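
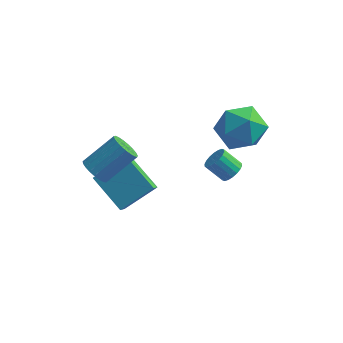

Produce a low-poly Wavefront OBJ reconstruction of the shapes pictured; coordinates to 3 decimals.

v 3.458 1.004 -1.614
v 3.84 0.864 -1.187
v 3.044 0.916 -0.459
v 2.662 1.056 -0.886
v 3.852 1.127 -1.192
v 3.056 1.178 -0.464
v 3.786 1.365 -1.281
v 2.99 1.416 -0.553
v 3.655 1.531 -1.436
v 2.859 1.583 -0.708
v 3.485 1.593 -1.627
v 2.689 1.645 -0.898
v 3.309 1.539 -1.814
v 2.514 1.591 -1.086
v 3.164 1.379 -1.962
v 2.368 1.43 -1.234
v 3.076 1.144 -2.041
v 2.28 1.196 -1.313
v 3.064 0.882 -2.036
v 2.268 0.933 -1.308
v 3.13 0.644 -1.947
v 2.334 0.695 -1.219
v 3.261 0.477 -1.792
v 2.465 0.529 -1.064
v 3.431 0.415 -1.602
v 2.635 0.467 -0.873
v 3.606 0.469 -1.414
v 2.811 0.521 -0.686
v 3.752 0.63 -1.266
v 2.956 0.681 -0.538
v -1.533 -2.463 0.559
v -1.152 -3.037 0.685
v -0.086 -2.09 1.767
v -0.467 -1.517 1.641
v -1.017 -2.924 0.453
v 0.05 -1.977 1.535
v -0.971 -2.732 0.24
v 0.095 -1.785 1.322
v -1.022 -2.493 0.081
v 0.044 -1.546 1.163
v -1.162 -2.249 0.006
v -0.096 -1.302 1.088
v -1.366 -2.042 0.026
v -0.3 -1.095 1.108
v -1.599 -1.908 0.138
v -0.532 -0.961 1.22
v -1.82 -1.87 0.323
v -0.754 -0.923 1.405
v -1.992 -1.935 0.549
v -0.926 -0.988 1.631
v -2.084 -2.091 0.776
v -1.018 -1.144 1.858
v -2.082 -2.311 0.966
v -1.015 -1.365 2.048
v -1.984 -2.558 1.086
v -0.918 -1.611 2.168
v -1.808 -2.788 1.115
v -0.742 -1.842 2.197
v -1.585 -2.963 1.047
v -0.519 -2.016 2.129
v -1.353 -3.05 0.895
v -0.287 -2.104 1.977
v -0.682 -1.805 -2.61
v -2.14 -0.906 -1.636
v -0.684 -1.196 -3.174
v -2.142 -0.297 -2.2
v 0.522 -0.903 -1.64
v -0.936 -0.004 -0.666
v 0.52 -0.294 -2.204
v -0.938 0.605 -1.23
v 4.169 2.271 0.938
v 4.874 1.436 1.503
v 2.586 1.084 1.157
v 3.291 0.249 1.722
v 3.043 1.319 2.275
v 4.021 2.053 2.14
v 3.439 0.467 0.52
v 4.417 1.201 0.385
v 4.423 0.321 1.245
v 4.178 0.847 2.329
v 3.282 1.673 0.331
v 3.037 2.199 1.415
f 2 1 5
f 2 5 3
f 3 5 6
f 3 6 4
f 5 1 7
f 5 7 6
f 6 7 8
f 6 8 4
f 7 1 9
f 7 9 8
f 8 9 10
f 8 10 4
f 9 1 11
f 9 11 10
f 10 11 12
f 10 12 4
f 11 1 13
f 11 13 12
f 12 13 14
f 12 14 4
f 13 1 15
f 13 15 14
f 14 15 16
f 14 16 4
f 15 1 17
f 15 17 16
f 16 17 18
f 16 18 4
f 17 1 19
f 17 19 18
f 18 19 20
f 18 20 4
f 19 1 21
f 19 21 20
f 20 21 22
f 20 22 4
f 21 1 23
f 21 23 22
f 22 23 24
f 22 24 4
f 23 1 25
f 23 25 24
f 24 25 26
f 24 26 4
f 25 1 27
f 25 27 26
f 26 27 28
f 26 28 4
f 27 1 29
f 27 29 28
f 28 29 30
f 28 30 4
f 29 1 2
f 29 2 30
f 30 2 3
f 30 3 4
f 32 31 35
f 32 35 33
f 33 35 36
f 33 36 34
f 35 31 37
f 35 37 36
f 36 37 38
f 36 38 34
f 37 31 39
f 37 39 38
f 38 39 40
f 38 40 34
f 39 31 41
f 39 41 40
f 40 41 42
f 40 42 34
f 41 31 43
f 41 43 42
f 42 43 44
f 42 44 34
f 43 31 45
f 43 45 44
f 44 45 46
f 44 46 34
f 45 31 47
f 45 47 46
f 46 47 48
f 46 48 34
f 47 31 49
f 47 49 48
f 48 49 50
f 48 50 34
f 49 31 51
f 49 51 50
f 50 51 52
f 50 52 34
f 51 31 53
f 51 53 52
f 52 53 54
f 52 54 34
f 53 31 55
f 53 55 54
f 54 55 56
f 54 56 34
f 55 31 57
f 55 57 56
f 56 57 58
f 56 58 34
f 57 31 59
f 57 59 58
f 58 59 60
f 58 60 34
f 59 31 61
f 59 61 60
f 60 61 62
f 60 62 34
f 61 31 32
f 61 32 62
f 62 32 33
f 62 33 34
f 64 66 63
f 67 64 63
f 63 66 65
f 65 67 63
f 64 70 66
f 68 64 67
f 68 70 64
f 66 70 65
f 69 67 65
f 65 70 69
f 69 68 67
f 70 68 69
f 71 82 76
f 71 76 72
f 71 72 78
f 71 78 81
f 71 81 82
f 72 76 80
f 76 82 75
f 82 81 73
f 81 78 77
f 78 72 79
f 74 80 75
f 74 75 73
f 74 73 77
f 74 77 79
f 74 79 80
f 75 80 76
f 73 75 82
f 77 73 81
f 79 77 78
f 80 79 72



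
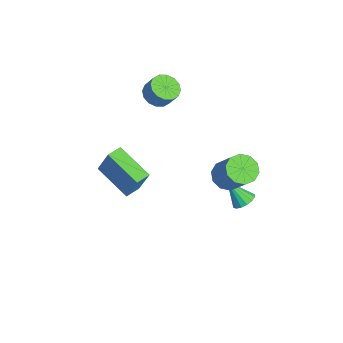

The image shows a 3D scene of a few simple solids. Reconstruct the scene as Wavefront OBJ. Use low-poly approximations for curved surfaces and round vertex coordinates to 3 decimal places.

v -2.848 -0.834 1.988
v -2.081 -1.046 1.721
v -1.664 -0.679 2.624
v -2.432 -0.466 2.892
v -2.139 -0.638 1.582
v -1.723 -0.271 2.485
v -2.388 -0.283 1.552
v -1.972 0.085 2.455
v -2.76 -0.075 1.639
v -2.344 0.292 2.542
v -3.155 -0.07 1.82
v -2.739 0.297 2.723
v -3.469 -0.27 2.045
v -3.052 0.097 2.949
v -3.616 -0.621 2.256
v -3.199 -0.254 3.159
v -3.557 -1.029 2.395
v -3.141 -0.662 3.298
v -3.308 -1.385 2.425
v -2.892 -1.017 3.328
v -2.936 -1.592 2.338
v -2.52 -1.225 3.241
v -2.541 -1.597 2.157
v -2.125 -1.23 3.06
v -2.228 -1.397 1.931
v -1.811 -1.03 2.835
v 2.942 1.522 0.389
v 3.472 2.003 -0.124
v 4.647 2.438 1.498
v 4.118 1.958 2.011
v 3.083 2.33 0.07
v 4.258 2.766 1.692
v 2.641 2.349 0.386
v 3.816 2.784 2.008
v 2.313 2.052 0.702
v 3.489 2.487 2.325
v 2.226 1.552 0.9
v 3.402 1.988 2.522
v 2.413 1.042 0.902
v 3.588 1.477 2.524
v 2.802 0.714 0.708
v 3.977 1.15 2.33
v 3.244 0.696 0.392
v 4.419 1.131 2.014
v 3.571 0.993 0.075
v 4.747 1.428 1.698
v 3.658 1.492 -0.122
v 4.834 1.928 1.5
v 1.927 -4.764 1.265
v 2.443 -4.323 2.835
v 1.431 -4.062 1.23
v 1.947 -3.621 2.8
v 3.553 -3.659 0.42
v 4.069 -3.218 1.99
v 3.057 -2.957 0.385
v 3.573 -2.516 1.955
v 0.612 3.008 -4.59
v 1.216 2.724 -4.459
v -0.012 2.252 -3.35
v 1.215 3.024 -4.276
v 1.053 3.321 -4.177
v 0.772 3.533 -4.188
v 0.449 3.605 -4.307
v 0.169 3.517 -4.502
v 0.008 3.292 -4.72
v 0.009 2.992 -4.903
v 0.171 2.696 -5.002
v 0.451 2.483 -4.991
v 0.775 2.411 -4.872
v 1.055 2.499 -4.677
f 2 1 5
f 2 5 3
f 3 5 6
f 3 6 4
f 5 1 7
f 5 7 6
f 6 7 8
f 6 8 4
f 7 1 9
f 7 9 8
f 8 9 10
f 8 10 4
f 9 1 11
f 9 11 10
f 10 11 12
f 10 12 4
f 11 1 13
f 11 13 12
f 12 13 14
f 12 14 4
f 13 1 15
f 13 15 14
f 14 15 16
f 14 16 4
f 15 1 17
f 15 17 16
f 16 17 18
f 16 18 4
f 17 1 19
f 17 19 18
f 18 19 20
f 18 20 4
f 19 1 21
f 19 21 20
f 20 21 22
f 20 22 4
f 21 1 23
f 21 23 22
f 22 23 24
f 22 24 4
f 23 1 25
f 23 25 24
f 24 25 26
f 24 26 4
f 25 1 2
f 25 2 26
f 26 2 3
f 26 3 4
f 28 27 31
f 28 31 29
f 29 31 32
f 29 32 30
f 31 27 33
f 31 33 32
f 32 33 34
f 32 34 30
f 33 27 35
f 33 35 34
f 34 35 36
f 34 36 30
f 35 27 37
f 35 37 36
f 36 37 38
f 36 38 30
f 37 27 39
f 37 39 38
f 38 39 40
f 38 40 30
f 39 27 41
f 39 41 40
f 40 41 42
f 40 42 30
f 41 27 43
f 41 43 42
f 42 43 44
f 42 44 30
f 43 27 45
f 43 45 44
f 44 45 46
f 44 46 30
f 45 27 47
f 45 47 46
f 46 47 48
f 46 48 30
f 47 27 28
f 47 28 48
f 48 28 29
f 48 29 30
f 50 52 49
f 53 50 49
f 49 52 51
f 51 53 49
f 50 56 52
f 54 50 53
f 54 56 50
f 52 56 51
f 55 53 51
f 51 56 55
f 55 54 53
f 56 54 55
f 58 57 60
f 58 60 59
f 60 57 61
f 60 61 59
f 61 57 62
f 61 62 59
f 62 57 63
f 62 63 59
f 63 57 64
f 63 64 59
f 64 57 65
f 64 65 59
f 65 57 66
f 65 66 59
f 66 57 67
f 66 67 59
f 67 57 68
f 67 68 59
f 68 57 69
f 68 69 59
f 69 57 70
f 69 70 59
f 70 57 58
f 70 58 59



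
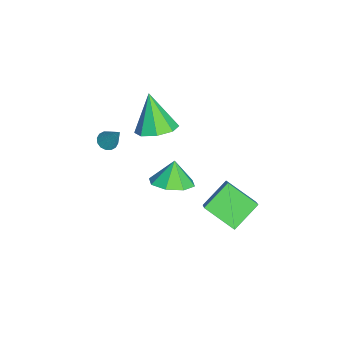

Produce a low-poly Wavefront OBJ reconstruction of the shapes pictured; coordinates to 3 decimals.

v -1.845 3.14 -2.684
v -0.753 3.258 -1.618
v -1.214 4.48 -3.478
v -0.123 4.598 -2.412
v -0.897 2.182 -3.548
v 0.194 2.3 -2.482
v -0.267 3.522 -4.342
v 0.825 3.64 -3.276
v -3.509 -0.015 -0.872
v -2.77 -0.649 -0.645
v -4.391 -0.425 0.852
v -2.629 0.064 -0.404
v -3.004 0.73 -0.436
v -3.675 0.961 -0.725
v -4.248 0.62 -1.099
v -4.389 -0.093 -1.341
v -4.014 -0.759 -1.308
v -3.343 -0.99 -1.02
v -3.625 -2.22 -2.023
v -3.233 -2.024 -2.285
v -3.075 -1.6 -0.737
v -3.421 -1.839 -2.294
v -3.664 -1.756 -2.23
v -3.896 -1.797 -2.111
v -4.055 -1.952 -1.969
v -4.099 -2.178 -1.84
v -4.016 -2.416 -1.761
v -3.829 -2.601 -1.752
v -3.586 -2.684 -1.816
v -3.354 -2.643 -1.935
v -3.195 -2.489 -2.078
v -3.151 -2.262 -2.206
v -2.272 0.738 -3.495
v -1.47 1.314 -3.139
v -2.808 0.822 -2.425
v -2.051 1.764 -3.465
v -2.761 1.613 -3.809
v -3.185 0.949 -3.969
v -3.074 0.162 -3.851
v -2.494 -0.288 -3.525
v -1.783 -0.137 -3.182
v -1.359 0.527 -3.022
f 2 4 1
f 5 2 1
f 1 4 3
f 3 5 1
f 2 8 4
f 6 2 5
f 6 8 2
f 4 8 3
f 7 5 3
f 3 8 7
f 7 6 5
f 8 6 7
f 10 9 12
f 10 12 11
f 12 9 13
f 12 13 11
f 13 9 14
f 13 14 11
f 14 9 15
f 14 15 11
f 15 9 16
f 15 16 11
f 16 9 17
f 16 17 11
f 17 9 18
f 17 18 11
f 18 9 10
f 18 10 11
f 20 19 22
f 20 22 21
f 22 19 23
f 22 23 21
f 23 19 24
f 23 24 21
f 24 19 25
f 24 25 21
f 25 19 26
f 25 26 21
f 26 19 27
f 26 27 21
f 27 19 28
f 27 28 21
f 28 19 29
f 28 29 21
f 29 19 30
f 29 30 21
f 30 19 31
f 30 31 21
f 31 19 32
f 31 32 21
f 32 19 20
f 32 20 21
f 34 33 36
f 34 36 35
f 36 33 37
f 36 37 35
f 37 33 38
f 37 38 35
f 38 33 39
f 38 39 35
f 39 33 40
f 39 40 35
f 40 33 41
f 40 41 35
f 41 33 42
f 41 42 35
f 42 33 34
f 42 34 35



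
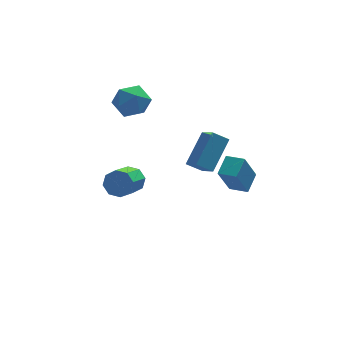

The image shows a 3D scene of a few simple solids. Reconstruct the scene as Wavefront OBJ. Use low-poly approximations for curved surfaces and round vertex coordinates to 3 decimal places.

v 1.516 1.269 -1.689
v 1.79 0.223 -0.968
v 0.677 1.443 -1.117
v 0.951 0.396 -0.397
v 2.689 2.504 -0.343
v 2.963 1.457 0.377
v 1.85 2.677 0.228
v 2.124 1.631 0.949
v -1.934 3.367 2.468
v -1.038 3.396 3.093
v -2.602 2.084 3.487
v -1.706 2.113 4.112
v -2.407 2.952 4.122
v -1.994 3.745 3.492
v -1.646 1.735 3.088
v -1.233 2.528 2.458
v -0.859 2.388 3.477
v -1.33 3.14 4.116
v -2.31 2.34 2.464
v -2.781 3.092 3.103
v -1.961 2.7 -2.84
v -1.241 2.347 -2.589
v -2.159 1.087 -1.729
v -2.879 1.44 -1.98
v -1.457 2.788 -2.174
v -2.375 1.528 -1.314
v -1.968 3.177 -2.149
v -2.886 1.917 -1.289
v -2.475 3.287 -2.528
v -3.392 2.027 -1.668
v -2.681 3.053 -3.091
v -3.599 1.793 -2.231
v -2.465 2.612 -3.506
v -3.383 1.352 -2.646
v -1.954 2.223 -3.531
v -2.872 0.963 -2.671
v -1.448 2.113 -3.152
v -2.365 0.853 -2.292
v 1.609 -3.441 0.621
v 0.866 -3.946 2.317
v 2.248 -2.602 1.15
v 1.505 -3.107 2.847
v 2.355 -4.093 0.753
v 1.612 -4.598 2.45
v 2.994 -3.254 1.283
v 2.251 -3.759 2.979
f 2 4 1
f 5 2 1
f 1 4 3
f 3 5 1
f 2 8 4
f 6 2 5
f 6 8 2
f 4 8 3
f 7 5 3
f 3 8 7
f 7 6 5
f 8 6 7
f 9 20 14
f 9 14 10
f 9 10 16
f 9 16 19
f 9 19 20
f 10 14 18
f 14 20 13
f 20 19 11
f 19 16 15
f 16 10 17
f 12 18 13
f 12 13 11
f 12 11 15
f 12 15 17
f 12 17 18
f 13 18 14
f 11 13 20
f 15 11 19
f 17 15 16
f 18 17 10
f 22 21 25
f 22 25 23
f 23 25 26
f 23 26 24
f 25 21 27
f 25 27 26
f 26 27 28
f 26 28 24
f 27 21 29
f 27 29 28
f 28 29 30
f 28 30 24
f 29 21 31
f 29 31 30
f 30 31 32
f 30 32 24
f 31 21 33
f 31 33 32
f 32 33 34
f 32 34 24
f 33 21 35
f 33 35 34
f 34 35 36
f 34 36 24
f 35 21 37
f 35 37 36
f 36 37 38
f 36 38 24
f 37 21 22
f 37 22 38
f 38 22 23
f 38 23 24
f 40 42 39
f 43 40 39
f 39 42 41
f 41 43 39
f 40 46 42
f 44 40 43
f 44 46 40
f 42 46 41
f 45 43 41
f 41 46 45
f 45 44 43
f 46 44 45



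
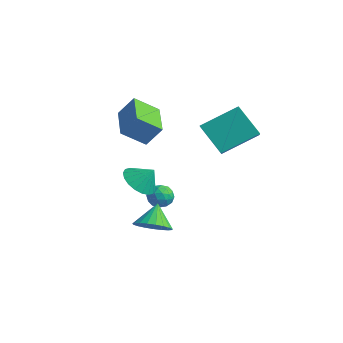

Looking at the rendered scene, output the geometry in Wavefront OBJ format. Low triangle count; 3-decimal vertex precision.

v 1.022 2.364 2.083
v 1.799 3.995 3.008
v -0.027 3.43 1.083
v 0.749 5.062 2.008
v 2.291 2.458 0.852
v 3.067 4.09 1.777
v 1.241 3.525 -0.148
v 2.018 5.156 0.777
v -0.775 -0.703 2.079
v -0.272 -0.191 3.053
v -2.277 0.483 2.231
v -1.774 0.996 3.205
v -0.126 0.224 1.255
v 0.377 0.737 2.229
v -1.628 1.411 1.407
v -1.125 1.923 2.381
v -1.187 2.779 -3.484
v -0.83 2.418 -3.941
v -1.87 1.922 -3.339
v -1.513 1.561 -3.796
v -1.236 1.714 -3.191
v -0.814 2.244 -3.28
v -1.886 2.096 -4
v -1.464 2.626 -4.089
v -1.262 1.995 -4.26
v -0.86 1.76 -3.76
v -1.84 2.58 -3.52
v -1.438 2.345 -3.02
v -0.948 2.674 -3.725
v -1.752 1.666 -3.555
v -1.589 1.756 -3.199
v -1.379 1.544 -3.468
v -0.939 2.572 -3.337
v -0.729 2.359 -3.605
v -0.968 1.946 -3.164
v -1.971 1.981 -3.675
v -1.761 1.768 -3.943
v -1.321 2.796 -3.812
v -1.111 2.584 -4.081
v -1.732 2.394 -4.116
v -0.993 2.213 -4.181
v -1.394 1.709 -4.096
v -1.614 2.024 -4.216
v -1.365 2.335 -4.268
v -0.757 2.074 -3.887
v -1.158 1.571 -3.802
v -0.995 1.661 -3.446
v -0.747 1.972 -3.499
v -1.011 1.826 -4.075
v -1.542 2.769 -3.478
v -1.943 2.266 -3.393
v -1.953 2.368 -3.781
v -1.705 2.679 -3.834
v -1.306 2.631 -3.184
v -1.707 2.127 -3.099
v -1.335 2.005 -3.012
v -1.086 2.316 -3.064
v -1.689 2.514 -3.205
v 2.03 -1.384 -2.291
v 2.8 -1.435 -1.849
v 1.55 -0.636 -1.369
v 2.854 -1.137 -2.062
v 2.765 -0.882 -2.315
v 2.548 -0.714 -2.564
v 2.243 -0.662 -2.766
v 1.9 -0.734 -2.885
v 1.58 -0.919 -2.902
v 1.337 -1.184 -2.813
v 1.215 -1.484 -2.634
v 1.233 -1.766 -2.395
v 1.389 -1.982 -2.139
v 1.656 -2.095 -1.908
v 1.987 -2.085 -1.744
v 2.326 -1.953 -1.675
v 2.614 -1.723 -1.712
v -1.283 0.823 -1.982
v -0.742 0.056 -1.923
v -0.757 1.257 -1.158
v -0.529 0.3 -2.188
v -0.465 0.648 -2.411
v -0.563 1.03 -2.55
v -0.803 1.372 -2.576
v -1.139 1.604 -2.485
v -1.503 1.682 -2.294
v -1.823 1.59 -2.042
v -2.037 1.346 -1.777
v -2.101 0.998 -1.554
v -2.003 0.616 -1.415
v -1.762 0.275 -1.389
v -1.427 0.042 -1.48
v -1.063 -0.036 -1.671
f 2 4 1
f 5 2 1
f 1 4 3
f 3 5 1
f 2 8 4
f 6 2 5
f 6 8 2
f 4 8 3
f 7 5 3
f 3 8 7
f 7 6 5
f 8 6 7
f 10 12 9
f 13 10 9
f 9 12 11
f 11 13 9
f 10 16 12
f 14 10 13
f 14 16 10
f 12 16 11
f 15 13 11
f 11 16 15
f 15 14 13
f 16 14 15
f 17 54 33
f 54 28 57
f 33 57 22
f 54 57 33
f 17 33 29
f 33 22 34
f 29 34 18
f 33 34 29
f 17 29 38
f 29 18 39
f 38 39 24
f 29 39 38
f 17 38 50
f 38 24 53
f 50 53 27
f 38 53 50
f 17 50 54
f 50 27 58
f 54 58 28
f 50 58 54
f 18 34 45
f 34 22 48
f 45 48 26
f 34 48 45
f 22 57 35
f 57 28 56
f 35 56 21
f 57 56 35
f 28 58 55
f 58 27 51
f 55 51 19
f 58 51 55
f 27 53 52
f 53 24 40
f 52 40 23
f 53 40 52
f 24 39 44
f 39 18 41
f 44 41 25
f 39 41 44
f 20 46 32
f 46 26 47
f 32 47 21
f 46 47 32
f 20 32 30
f 32 21 31
f 30 31 19
f 32 31 30
f 20 30 37
f 30 19 36
f 37 36 23
f 30 36 37
f 20 37 42
f 37 23 43
f 42 43 25
f 37 43 42
f 20 42 46
f 42 25 49
f 46 49 26
f 42 49 46
f 21 47 35
f 47 26 48
f 35 48 22
f 47 48 35
f 19 31 55
f 31 21 56
f 55 56 28
f 31 56 55
f 23 36 52
f 36 19 51
f 52 51 27
f 36 51 52
f 25 43 44
f 43 23 40
f 44 40 24
f 43 40 44
f 26 49 45
f 49 25 41
f 45 41 18
f 49 41 45
f 60 59 62
f 60 62 61
f 62 59 63
f 62 63 61
f 63 59 64
f 63 64 61
f 64 59 65
f 64 65 61
f 65 59 66
f 65 66 61
f 66 59 67
f 66 67 61
f 67 59 68
f 67 68 61
f 68 59 69
f 68 69 61
f 69 59 70
f 69 70 61
f 70 59 71
f 70 71 61
f 71 59 72
f 71 72 61
f 72 59 73
f 72 73 61
f 73 59 74
f 73 74 61
f 74 59 75
f 74 75 61
f 75 59 60
f 75 60 61
f 77 76 79
f 77 79 78
f 79 76 80
f 79 80 78
f 80 76 81
f 80 81 78
f 81 76 82
f 81 82 78
f 82 76 83
f 82 83 78
f 83 76 84
f 83 84 78
f 84 76 85
f 84 85 78
f 85 76 86
f 85 86 78
f 86 76 87
f 86 87 78
f 87 76 88
f 87 88 78
f 88 76 89
f 88 89 78
f 89 76 90
f 89 90 78
f 90 76 91
f 90 91 78
f 91 76 77
f 91 77 78



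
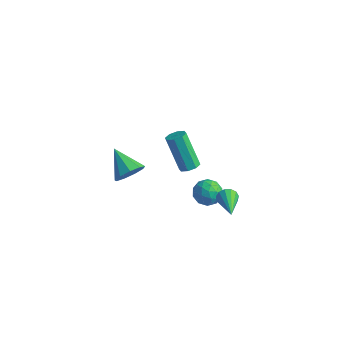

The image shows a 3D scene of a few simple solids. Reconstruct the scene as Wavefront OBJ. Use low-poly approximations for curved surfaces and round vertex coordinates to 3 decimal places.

v -2.278 -0.26 -3.228
v -1.811 -0.084 -2.565
v -3.582 0.28 -2.452
v -1.832 0.365 -2.913
v -2.062 0.521 -3.407
v -2.393 0.312 -3.818
v -2.671 -0.165 -3.953
v -2.765 -0.686 -3.749
v -2.631 -1.008 -3.3
v -2.332 -0.98 -2.818
v -2.008 -0.615 -2.528
v 1.288 -0.504 -0.186
v 1.716 -0.624 0.085
v 0.76 -0.355 1.716
v 0.332 -0.236 1.446
v 1.69 -0.235 0.005
v 0.733 0.034 1.637
v 1.428 -0.004 -0.186
v 0.472 0.265 1.445
v 1.085 -0.066 -0.377
v 0.128 0.203 1.254
v 0.86 -0.385 -0.456
v -0.096 -0.116 1.175
v 0.887 -0.774 -0.377
v -0.07 -0.505 1.255
v 1.148 -1.005 -0.185
v 0.192 -0.736 1.446
v 1.492 -0.943 0.006
v 0.535 -0.674 1.637
v 1.121 0.899 -2.807
v 1.689 0.82 -2.313
v 1.651 0.08 -3.547
v 2.219 0.001 -3.053
v 1.528 -0.254 -2.879
v 1.2 0.252 -2.421
v 2.14 0.648 -3.439
v 1.812 1.154 -2.981
v 2.319 0.665 -2.703
v 1.941 0.108 -2.357
v 1.399 0.792 -3.503
v 1.021 0.235 -3.157
v 1.358 0.932 -2.495
v 1.982 -0.032 -3.365
v 1.576 -0.182 -3.263
v 1.91 -0.228 -2.972
v 1.071 0.598 -2.559
v 1.405 0.552 -2.268
v 1.311 -0.08 -2.601
v 1.935 0.348 -3.592
v 2.269 0.302 -3.301
v 1.43 1.128 -2.888
v 1.764 1.082 -2.597
v 2.029 0.98 -3.259
v 2.062 0.794 -2.434
v 2.374 0.313 -2.869
v 2.327 0.693 -3.096
v 2.135 0.99 -2.827
v 1.84 0.467 -2.231
v 2.152 -0.015 -2.666
v 1.746 -0.165 -2.563
v 1.553 0.133 -2.294
v 2.21 0.375 -2.46
v 1.188 0.915 -3.194
v 1.5 0.433 -3.629
v 1.787 0.767 -3.566
v 1.594 1.065 -3.297
v 0.966 0.587 -2.991
v 1.278 0.106 -3.426
v 1.205 -0.09 -3.033
v 1.013 0.207 -2.764
v 1.13 0.525 -3.4
v 3.189 -0.234 -1.706
v 3.481 -0.177 -2.145
v 4.211 -1.506 -1.194
v 3.602 0.003 -1.94
v 3.592 0.108 -1.66
v 3.454 0.104 -1.395
v 3.232 -0.007 -1.229
v 2.997 -0.19 -1.214
v 2.823 -0.387 -1.356
v 2.765 -0.535 -1.608
v 2.842 -0.588 -1.892
v 3.029 -0.528 -2.117
v 3.267 -0.375 -2.211
f 2 1 4
f 2 4 3
f 4 1 5
f 4 5 3
f 5 1 6
f 5 6 3
f 6 1 7
f 6 7 3
f 7 1 8
f 7 8 3
f 8 1 9
f 8 9 3
f 9 1 10
f 9 10 3
f 10 1 11
f 10 11 3
f 11 1 2
f 11 2 3
f 13 12 16
f 13 16 14
f 14 16 17
f 14 17 15
f 16 12 18
f 16 18 17
f 17 18 19
f 17 19 15
f 18 12 20
f 18 20 19
f 19 20 21
f 19 21 15
f 20 12 22
f 20 22 21
f 21 22 23
f 21 23 15
f 22 12 24
f 22 24 23
f 23 24 25
f 23 25 15
f 24 12 26
f 24 26 25
f 25 26 27
f 25 27 15
f 26 12 28
f 26 28 27
f 27 28 29
f 27 29 15
f 28 12 13
f 28 13 29
f 29 13 14
f 29 14 15
f 30 67 46
f 67 41 70
f 46 70 35
f 67 70 46
f 30 46 42
f 46 35 47
f 42 47 31
f 46 47 42
f 30 42 51
f 42 31 52
f 51 52 37
f 42 52 51
f 30 51 63
f 51 37 66
f 63 66 40
f 51 66 63
f 30 63 67
f 63 40 71
f 67 71 41
f 63 71 67
f 31 47 58
f 47 35 61
f 58 61 39
f 47 61 58
f 35 70 48
f 70 41 69
f 48 69 34
f 70 69 48
f 41 71 68
f 71 40 64
f 68 64 32
f 71 64 68
f 40 66 65
f 66 37 53
f 65 53 36
f 66 53 65
f 37 52 57
f 52 31 54
f 57 54 38
f 52 54 57
f 33 59 45
f 59 39 60
f 45 60 34
f 59 60 45
f 33 45 43
f 45 34 44
f 43 44 32
f 45 44 43
f 33 43 50
f 43 32 49
f 50 49 36
f 43 49 50
f 33 50 55
f 50 36 56
f 55 56 38
f 50 56 55
f 33 55 59
f 55 38 62
f 59 62 39
f 55 62 59
f 34 60 48
f 60 39 61
f 48 61 35
f 60 61 48
f 32 44 68
f 44 34 69
f 68 69 41
f 44 69 68
f 36 49 65
f 49 32 64
f 65 64 40
f 49 64 65
f 38 56 57
f 56 36 53
f 57 53 37
f 56 53 57
f 39 62 58
f 62 38 54
f 58 54 31
f 62 54 58
f 73 72 75
f 73 75 74
f 75 72 76
f 75 76 74
f 76 72 77
f 76 77 74
f 77 72 78
f 77 78 74
f 78 72 79
f 78 79 74
f 79 72 80
f 79 80 74
f 80 72 81
f 80 81 74
f 81 72 82
f 81 82 74
f 82 72 83
f 82 83 74
f 83 72 84
f 83 84 74
f 84 72 73
f 84 73 74



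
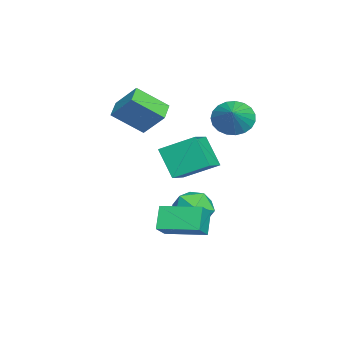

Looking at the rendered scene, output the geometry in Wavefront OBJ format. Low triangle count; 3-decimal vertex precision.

v 2.073 0.683 -1.454
v 2.982 0.438 -0.725
v 2.424 2.718 -1.205
v 3.332 2.473 -0.476
v 2.928 0.667 -2.524
v 3.836 0.422 -1.795
v 3.278 2.702 -2.275
v 4.187 2.457 -1.546
v -1.258 1.304 -2.758
v -0.553 2.143 -3.157
v -0.007 0.897 -1.403
v 0.698 1.736 -1.802
v -0.312 2.018 -1.288
v -1.084 2.269 -2.126
v 0.524 0.771 -2.434
v -0.248 1.022 -3.272
v 0.549 1.814 -2.957
v 0.032 2.585 -2.249
v -0.592 0.455 -2.311
v -1.109 1.226 -1.603
v -3.5 -1.187 2.046
v -3.131 -2.723 3.272
v -3.022 -0.075 3.295
v -2.654 -1.611 4.522
v -2.386 -1.229 1.658
v -2.018 -2.765 2.885
v -1.909 -0.117 2.908
v -1.54 -1.653 4.134
v -1.123 3.266 3.41
v -0.678 3.872 2.662
v 0.243 3.374 4.31
v -0.872 4.172 2.92
v -1.109 4.316 3.263
v -1.348 4.278 3.631
v -1.549 4.066 3.961
v -1.676 3.715 4.195
v -1.707 3.286 4.294
v -1.638 2.854 4.24
v -1.479 2.494 4.042
v -1.259 2.267 3.735
v -1.016 2.212 3.372
v -0.791 2.34 3.015
v -0.623 2.628 2.727
v -0.542 3.027 2.556
v -0.562 3.467 2.533
v -2.179 -0.486 0.679
v -2.163 1.316 1.636
v -3.65 -0.17 0.108
v -3.635 1.631 1.066
v -1.405 0.329 -0.866
v -1.39 2.13 0.092
v -2.877 0.644 -1.436
v -2.861 2.446 -0.479
f 2 4 1
f 5 2 1
f 1 4 3
f 3 5 1
f 2 8 4
f 6 2 5
f 6 8 2
f 4 8 3
f 7 5 3
f 3 8 7
f 7 6 5
f 8 6 7
f 9 20 14
f 9 14 10
f 9 10 16
f 9 16 19
f 9 19 20
f 10 14 18
f 14 20 13
f 20 19 11
f 19 16 15
f 16 10 17
f 12 18 13
f 12 13 11
f 12 11 15
f 12 15 17
f 12 17 18
f 13 18 14
f 11 13 20
f 15 11 19
f 17 15 16
f 18 17 10
f 22 24 21
f 25 22 21
f 21 24 23
f 23 25 21
f 22 28 24
f 26 22 25
f 26 28 22
f 24 28 23
f 27 25 23
f 23 28 27
f 27 26 25
f 28 26 27
f 30 29 32
f 30 32 31
f 32 29 33
f 32 33 31
f 33 29 34
f 33 34 31
f 34 29 35
f 34 35 31
f 35 29 36
f 35 36 31
f 36 29 37
f 36 37 31
f 37 29 38
f 37 38 31
f 38 29 39
f 38 39 31
f 39 29 40
f 39 40 31
f 40 29 41
f 40 41 31
f 41 29 42
f 41 42 31
f 42 29 43
f 42 43 31
f 43 29 44
f 43 44 31
f 44 29 45
f 44 45 31
f 45 29 30
f 45 30 31
f 47 49 46
f 50 47 46
f 46 49 48
f 48 50 46
f 47 53 49
f 51 47 50
f 51 53 47
f 49 53 48
f 52 50 48
f 48 53 52
f 52 51 50
f 53 51 52



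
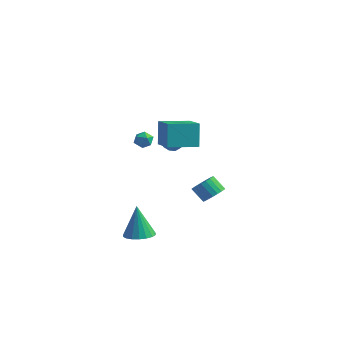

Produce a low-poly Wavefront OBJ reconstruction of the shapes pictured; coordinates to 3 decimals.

v 1.28 -3.159 -4.58
v 2.087 -3.568 -4.365
v 0.88 -2.861 -2.52
v 2.193 -3.169 -4.402
v 2.117 -2.769 -4.474
v 1.876 -2.445 -4.568
v 1.517 -2.263 -4.664
v 1.111 -2.259 -4.743
v 0.738 -2.432 -4.79
v 0.473 -2.75 -4.796
v 0.367 -3.148 -4.759
v 0.442 -3.549 -4.686
v 0.683 -3.872 -4.593
v 1.042 -4.054 -4.497
v 1.449 -4.059 -4.418
v 1.821 -3.885 -4.37
v -0.59 2.367 -0.216
v -0.266 2.913 -0.431
v 0.574 2.798 0.541
v 0.25 2.253 0.756
v -0.558 3.035 -0.165
v 0.281 2.92 0.808
v -0.863 2.902 0.082
v -0.023 2.787 1.055
v -1.063 2.564 0.215
v -0.223 2.449 1.188
v -1.082 2.152 0.184
v -0.243 2.037 1.156
v -0.914 1.822 -0.001
v -0.074 1.707 0.971
v -0.621 1.7 -0.268
v 0.218 1.585 0.705
v -0.317 1.833 -0.515
v 0.523 1.718 0.458
v -0.117 2.171 -0.648
v 0.723 2.056 0.325
v -0.097 2.583 -0.616
v 0.742 2.468 0.356
v 1.796 -2.081 2.411
v 1.456 -1.579 3.892
v 2.938 -0.718 2.212
v 2.599 -0.216 3.693
v 3.261 -3.204 3.127
v 2.922 -2.702 4.608
v 4.404 -1.841 2.928
v 4.064 -1.339 4.409
v -0.982 -0.03 0.829
v -0.749 0.302 1.312
v -0.391 -0.822 1.088
v -0.158 -0.49 1.571
v -0.759 -0.683 1.581
v -1.124 -0.194 1.422
v -0.016 -0.326 0.978
v -0.381 0.163 0.819
v -0.152 0.119 1.405
v -0.611 -0.102 1.777
v -0.529 -0.418 0.623
v -0.988 -0.639 0.995
v 4.362 -0.315 -1.638
v 4.866 -0.067 -1.127
v 4.103 -0.116 -0.35
v 3.598 -0.365 -0.862
v 4.741 0.204 -1.233
v 3.978 0.154 -0.456
v 4.55 0.384 -1.408
v 3.787 0.335 -0.632
v 4.327 0.444 -1.624
v 3.564 0.394 -0.847
v 4.109 0.372 -1.842
v 3.346 0.323 -1.065
v 3.936 0.182 -2.025
v 3.173 0.132 -1.248
v 3.836 -0.095 -2.141
v 3.073 -0.144 -1.364
v 3.827 -0.409 -2.17
v 3.063 -0.459 -1.393
v 3.91 -0.707 -2.107
v 3.147 -0.757 -1.33
v 4.071 -0.938 -1.963
v 3.308 -0.988 -1.187
v 4.283 -1.061 -1.763
v 3.52 -1.11 -0.986
v 4.508 -1.055 -1.542
v 3.745 -1.104 -0.765
v 4.708 -0.921 -1.337
v 3.945 -0.97 -0.56
v 4.848 -0.682 -1.184
v 4.085 -0.732 -0.407
v 4.904 -0.38 -1.11
v 4.141 -0.43 -0.333
f 2 1 4
f 2 4 3
f 4 1 5
f 4 5 3
f 5 1 6
f 5 6 3
f 6 1 7
f 6 7 3
f 7 1 8
f 7 8 3
f 8 1 9
f 8 9 3
f 9 1 10
f 9 10 3
f 10 1 11
f 10 11 3
f 11 1 12
f 11 12 3
f 12 1 13
f 12 13 3
f 13 1 14
f 13 14 3
f 14 1 15
f 14 15 3
f 15 1 16
f 15 16 3
f 16 1 2
f 16 2 3
f 18 17 21
f 18 21 19
f 19 21 22
f 19 22 20
f 21 17 23
f 21 23 22
f 22 23 24
f 22 24 20
f 23 17 25
f 23 25 24
f 24 25 26
f 24 26 20
f 25 17 27
f 25 27 26
f 26 27 28
f 26 28 20
f 27 17 29
f 27 29 28
f 28 29 30
f 28 30 20
f 29 17 31
f 29 31 30
f 30 31 32
f 30 32 20
f 31 17 33
f 31 33 32
f 32 33 34
f 32 34 20
f 33 17 35
f 33 35 34
f 34 35 36
f 34 36 20
f 35 17 37
f 35 37 36
f 36 37 38
f 36 38 20
f 37 17 18
f 37 18 38
f 38 18 19
f 38 19 20
f 40 42 39
f 43 40 39
f 39 42 41
f 41 43 39
f 40 46 42
f 44 40 43
f 44 46 40
f 42 46 41
f 45 43 41
f 41 46 45
f 45 44 43
f 46 44 45
f 47 58 52
f 47 52 48
f 47 48 54
f 47 54 57
f 47 57 58
f 48 52 56
f 52 58 51
f 58 57 49
f 57 54 53
f 54 48 55
f 50 56 51
f 50 51 49
f 50 49 53
f 50 53 55
f 50 55 56
f 51 56 52
f 49 51 58
f 53 49 57
f 55 53 54
f 56 55 48
f 60 59 63
f 60 63 61
f 61 63 64
f 61 64 62
f 63 59 65
f 63 65 64
f 64 65 66
f 64 66 62
f 65 59 67
f 65 67 66
f 66 67 68
f 66 68 62
f 67 59 69
f 67 69 68
f 68 69 70
f 68 70 62
f 69 59 71
f 69 71 70
f 70 71 72
f 70 72 62
f 71 59 73
f 71 73 72
f 72 73 74
f 72 74 62
f 73 59 75
f 73 75 74
f 74 75 76
f 74 76 62
f 75 59 77
f 75 77 76
f 76 77 78
f 76 78 62
f 77 59 79
f 77 79 78
f 78 79 80
f 78 80 62
f 79 59 81
f 79 81 80
f 80 81 82
f 80 82 62
f 81 59 83
f 81 83 82
f 82 83 84
f 82 84 62
f 83 59 85
f 83 85 84
f 84 85 86
f 84 86 62
f 85 59 87
f 85 87 86
f 86 87 88
f 86 88 62
f 87 59 89
f 87 89 88
f 88 89 90
f 88 90 62
f 89 59 60
f 89 60 90
f 90 60 61
f 90 61 62



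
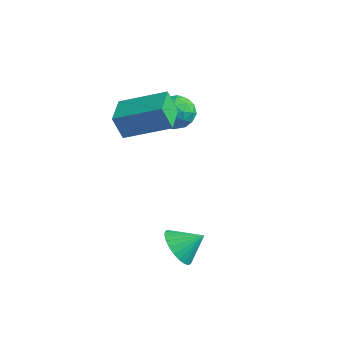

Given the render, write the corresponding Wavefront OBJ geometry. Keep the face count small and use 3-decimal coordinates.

v 2.949 -1.329 -1.573
v 3.413 -1.19 -2.172
v 3.491 -0.691 -1.007
v 3.204 -0.978 -2.21
v 2.955 -0.82 -2.151
v 2.706 -0.739 -2.004
v 2.494 -0.747 -1.792
v 2.351 -0.844 -1.546
v 2.299 -1.015 -1.304
v 2.346 -1.234 -1.104
v 2.485 -1.467 -0.974
v 2.695 -1.679 -0.937
v 2.943 -1.837 -0.995
v 3.192 -1.919 -1.142
v 3.405 -1.91 -1.355
v 3.547 -1.813 -1.601
v 3.599 -1.642 -1.842
v 3.552 -1.423 -2.043
v -1.695 2.417 1.82
v -0.982 2.596 2.042
v -1.238 1.844 0.818
v -0.525 2.023 1.04
v -0.935 1.511 1.44
v -1.218 1.866 2.059
v -1.002 2.574 0.801
v -1.285 2.929 1.42
v -0.554 2.693 1.412
v -0.513 2.036 1.807
v -1.707 2.404 1.053
v -1.666 1.747 1.448
v -1.379 2.557 2.019
v -0.841 1.883 0.841
v -1.082 1.582 1.076
v -0.664 1.687 1.207
v -1.517 2.128 2.029
v -1.098 2.233 2.16
v -1.07 1.595 1.806
v -1.122 2.207 0.7
v -0.703 2.312 0.831
v -1.556 2.753 1.653
v -1.138 2.858 1.784
v -1.15 2.845 1.054
v -0.708 2.719 1.78
v -0.44 2.382 1.191
v -0.72 2.706 1.05
v -0.886 2.915 1.414
v -0.684 2.333 2.012
v -0.415 1.996 1.423
v -0.656 1.695 1.658
v -0.822 1.904 2.022
v -0.432 2.39 1.642
v -1.805 2.444 1.437
v -1.536 2.107 0.848
v -1.398 2.536 0.838
v -1.564 2.745 1.202
v -1.78 2.058 1.669
v -1.512 1.721 1.08
v -1.334 1.525 1.446
v -1.5 1.734 1.81
v -1.788 2.05 1.218
v -1.705 0.652 1.412
v -1.956 0.402 2.326
v -0.412 1.709 2.058
v -0.663 1.459 2.971
v -0.857 -0.359 1.369
v -1.108 -0.609 2.282
v 0.436 0.698 2.014
v 0.185 0.448 2.928
f 2 1 4
f 2 4 3
f 4 1 5
f 4 5 3
f 5 1 6
f 5 6 3
f 6 1 7
f 6 7 3
f 7 1 8
f 7 8 3
f 8 1 9
f 8 9 3
f 9 1 10
f 9 10 3
f 10 1 11
f 10 11 3
f 11 1 12
f 11 12 3
f 12 1 13
f 12 13 3
f 13 1 14
f 13 14 3
f 14 1 15
f 14 15 3
f 15 1 16
f 15 16 3
f 16 1 17
f 16 17 3
f 17 1 18
f 17 18 3
f 18 1 2
f 18 2 3
f 19 56 35
f 56 30 59
f 35 59 24
f 56 59 35
f 19 35 31
f 35 24 36
f 31 36 20
f 35 36 31
f 19 31 40
f 31 20 41
f 40 41 26
f 31 41 40
f 19 40 52
f 40 26 55
f 52 55 29
f 40 55 52
f 19 52 56
f 52 29 60
f 56 60 30
f 52 60 56
f 20 36 47
f 36 24 50
f 47 50 28
f 36 50 47
f 24 59 37
f 59 30 58
f 37 58 23
f 59 58 37
f 30 60 57
f 60 29 53
f 57 53 21
f 60 53 57
f 29 55 54
f 55 26 42
f 54 42 25
f 55 42 54
f 26 41 46
f 41 20 43
f 46 43 27
f 41 43 46
f 22 48 34
f 48 28 49
f 34 49 23
f 48 49 34
f 22 34 32
f 34 23 33
f 32 33 21
f 34 33 32
f 22 32 39
f 32 21 38
f 39 38 25
f 32 38 39
f 22 39 44
f 39 25 45
f 44 45 27
f 39 45 44
f 22 44 48
f 44 27 51
f 48 51 28
f 44 51 48
f 23 49 37
f 49 28 50
f 37 50 24
f 49 50 37
f 21 33 57
f 33 23 58
f 57 58 30
f 33 58 57
f 25 38 54
f 38 21 53
f 54 53 29
f 38 53 54
f 27 45 46
f 45 25 42
f 46 42 26
f 45 42 46
f 28 51 47
f 51 27 43
f 47 43 20
f 51 43 47
f 62 64 61
f 65 62 61
f 61 64 63
f 63 65 61
f 62 68 64
f 66 62 65
f 66 68 62
f 64 68 63
f 67 65 63
f 63 68 67
f 67 66 65
f 68 66 67



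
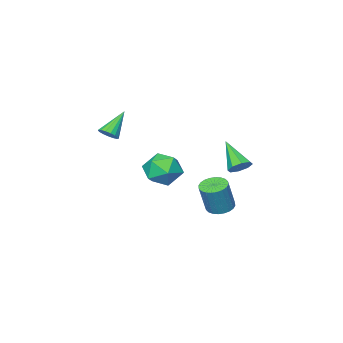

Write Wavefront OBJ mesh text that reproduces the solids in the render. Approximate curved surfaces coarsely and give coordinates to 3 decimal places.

v -1.878 4.027 0.143
v -1.203 3.791 -0.004
v -2.102 2.513 1.537
v -1.212 4.17 0.406
v -1.611 4.465 0.663
v -2.167 4.504 0.615
v -2.553 4.263 0.29
v -2.543 3.884 -0.12
v -2.144 3.589 -0.376
v -1.589 3.55 -0.328
v -1.185 -0.563 -0.693
v -0.373 0.145 -0.036
v 0.273 -0.965 -2.064
v 1.085 -0.257 -1.407
v 0.681 -1.355 -0.935
v -0.22 -1.106 -0.088
v 0.12 0.286 -2.012
v -0.781 0.535 -1.165
v 0.434 0.67 -0.852
v 0.78 -0.344 -0.186
v -0.88 -0.476 -1.914
v -0.534 -1.49 -1.248
v -3.095 0.914 -4.303
v -2.336 1.175 -4.583
v -1.686 1.327 -2.676
v -2.445 1.066 -2.397
v -2.496 1.463 -4.551
v -1.846 1.616 -2.645
v -2.747 1.668 -4.482
v -2.098 1.821 -2.576
v -3.051 1.759 -4.386
v -2.402 1.911 -2.479
v -3.362 1.72 -4.277
v -2.713 1.873 -2.37
v -3.632 1.559 -4.172
v -2.983 1.712 -2.265
v -3.821 1.299 -4.087
v -3.171 1.452 -2.18
v -3.898 0.981 -4.035
v -3.249 1.134 -2.128
v -3.854 0.653 -4.024
v -3.204 0.805 -2.117
v -3.694 0.364 -4.055
v -3.044 0.517 -2.149
v -3.442 0.159 -4.124
v -2.793 0.312 -2.218
v -3.138 0.069 -4.221
v -2.489 0.221 -2.314
v -2.827 0.107 -4.33
v -2.178 0.26 -2.423
v -2.557 0.268 -4.435
v -1.908 0.421 -2.528
v -2.369 0.528 -4.52
v -1.719 0.681 -2.613
v -2.291 0.846 -4.572
v -1.642 0.999 -2.665
v 4.493 0.8 3.163
v 4.789 0.29 3.354
v 3.267 0.58 4.477
v 4.916 0.508 3.509
v 4.947 0.793 3.585
v 4.873 1.08 3.565
v 4.712 1.302 3.452
v 4.501 1.41 3.273
v 4.288 1.378 3.069
v 4.122 1.213 2.886
v 4.041 0.953 2.767
v 4.063 0.659 2.739
v 4.184 0.397 2.808
v 4.375 0.227 2.958
v 4.594 0.188 3.155
f 2 1 4
f 2 4 3
f 4 1 5
f 4 5 3
f 5 1 6
f 5 6 3
f 6 1 7
f 6 7 3
f 7 1 8
f 7 8 3
f 8 1 9
f 8 9 3
f 9 1 10
f 9 10 3
f 10 1 2
f 10 2 3
f 11 22 16
f 11 16 12
f 11 12 18
f 11 18 21
f 11 21 22
f 12 16 20
f 16 22 15
f 22 21 13
f 21 18 17
f 18 12 19
f 14 20 15
f 14 15 13
f 14 13 17
f 14 17 19
f 14 19 20
f 15 20 16
f 13 15 22
f 17 13 21
f 19 17 18
f 20 19 12
f 24 23 27
f 24 27 25
f 25 27 28
f 25 28 26
f 27 23 29
f 27 29 28
f 28 29 30
f 28 30 26
f 29 23 31
f 29 31 30
f 30 31 32
f 30 32 26
f 31 23 33
f 31 33 32
f 32 33 34
f 32 34 26
f 33 23 35
f 33 35 34
f 34 35 36
f 34 36 26
f 35 23 37
f 35 37 36
f 36 37 38
f 36 38 26
f 37 23 39
f 37 39 38
f 38 39 40
f 38 40 26
f 39 23 41
f 39 41 40
f 40 41 42
f 40 42 26
f 41 23 43
f 41 43 42
f 42 43 44
f 42 44 26
f 43 23 45
f 43 45 44
f 44 45 46
f 44 46 26
f 45 23 47
f 45 47 46
f 46 47 48
f 46 48 26
f 47 23 49
f 47 49 48
f 48 49 50
f 48 50 26
f 49 23 51
f 49 51 50
f 50 51 52
f 50 52 26
f 51 23 53
f 51 53 52
f 52 53 54
f 52 54 26
f 53 23 55
f 53 55 54
f 54 55 56
f 54 56 26
f 55 23 24
f 55 24 56
f 56 24 25
f 56 25 26
f 58 57 60
f 58 60 59
f 60 57 61
f 60 61 59
f 61 57 62
f 61 62 59
f 62 57 63
f 62 63 59
f 63 57 64
f 63 64 59
f 64 57 65
f 64 65 59
f 65 57 66
f 65 66 59
f 66 57 67
f 66 67 59
f 67 57 68
f 67 68 59
f 68 57 69
f 68 69 59
f 69 57 70
f 69 70 59
f 70 57 71
f 70 71 59
f 71 57 58
f 71 58 59



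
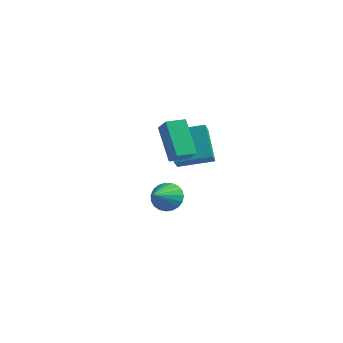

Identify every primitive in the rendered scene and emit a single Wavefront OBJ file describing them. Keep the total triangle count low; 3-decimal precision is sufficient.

v -2.979 0.742 -3.17
v -2.409 0.51 -3.798
v -2.661 -0.642 -2.37
v -2.195 0.694 -3.566
v -2.116 0.886 -3.264
v -2.187 1.053 -2.946
v -2.395 1.167 -2.667
v -2.704 1.207 -2.475
v -3.06 1.166 -2.403
v -3.403 1.053 -2.463
v -3.672 0.885 -2.646
v -3.821 0.693 -2.919
v -3.825 0.509 -3.235
v -3.683 0.366 -3.541
v -3.419 0.288 -3.782
v -3.079 0.288 -3.917
v -2.722 0.367 -3.923
v 0.284 -2.837 1.583
v -0.903 -2.236 3.155
v 0.704 -1.952 1.561
v -0.484 -1.351 3.134
v 1.064 -3.189 2.306
v -0.124 -2.588 3.879
v 1.483 -2.304 2.285
v 0.296 -1.703 3.857
v -1.622 -0.063 -0.379
v -2.68 0.667 1.127
v -0.286 1.099 -0.004
v -1.344 1.83 1.502
v -1.116 -0.89 0.378
v -2.174 -0.159 1.884
v 0.22 0.273 0.753
v -0.838 1.003 2.259
f 2 1 4
f 2 4 3
f 4 1 5
f 4 5 3
f 5 1 6
f 5 6 3
f 6 1 7
f 6 7 3
f 7 1 8
f 7 8 3
f 8 1 9
f 8 9 3
f 9 1 10
f 9 10 3
f 10 1 11
f 10 11 3
f 11 1 12
f 11 12 3
f 12 1 13
f 12 13 3
f 13 1 14
f 13 14 3
f 14 1 15
f 14 15 3
f 15 1 16
f 15 16 3
f 16 1 17
f 16 17 3
f 17 1 2
f 17 2 3
f 19 21 18
f 22 19 18
f 18 21 20
f 20 22 18
f 19 25 21
f 23 19 22
f 23 25 19
f 21 25 20
f 24 22 20
f 20 25 24
f 24 23 22
f 25 23 24
f 27 29 26
f 30 27 26
f 26 29 28
f 28 30 26
f 27 33 29
f 31 27 30
f 31 33 27
f 29 33 28
f 32 30 28
f 28 33 32
f 32 31 30
f 33 31 32



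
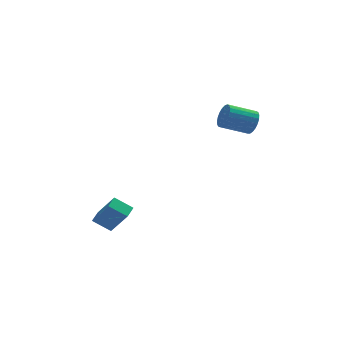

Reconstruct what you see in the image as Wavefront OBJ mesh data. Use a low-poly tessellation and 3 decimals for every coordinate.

v -3.992 -1.699 -5.188
v -5.058 -1.535 -4.445
v -3.678 -0.841 -4.927
v -4.744 -0.678 -4.183
v -3.036 -2.522 -3.637
v -4.102 -2.359 -2.893
v -2.722 -1.665 -3.375
v -3.788 -1.501 -2.632
v 4.13 1.521 2.001
v 4.485 1.207 2.73
v 2.805 0.884 3.409
v 2.45 1.199 2.679
v 4.449 1.558 2.809
v 2.77 1.235 3.488
v 4.359 1.903 2.748
v 2.679 1.58 3.427
v 4.228 2.182 2.558
v 2.549 1.859 3.237
v 4.081 2.347 2.272
v 2.401 2.024 2.951
v 3.942 2.369 1.939
v 2.262 2.046 2.617
v 3.836 2.244 1.616
v 2.156 1.921 2.295
v 3.78 1.995 1.36
v 2.1 1.672 2.039
v 3.785 1.663 1.215
v 2.105 1.341 1.893
v 3.849 1.308 1.205
v 2.17 0.985 1.884
v 3.962 0.989 1.333
v 2.283 0.666 2.012
v 4.104 0.762 1.577
v 2.425 0.439 2.256
v 4.251 0.666 1.894
v 2.571 0.344 2.572
v 4.376 0.719 2.229
v 2.697 0.396 2.908
v 4.459 0.91 2.525
v 2.779 0.587 3.203
f 2 4 1
f 5 2 1
f 1 4 3
f 3 5 1
f 2 8 4
f 6 2 5
f 6 8 2
f 4 8 3
f 7 5 3
f 3 8 7
f 7 6 5
f 8 6 7
f 10 9 13
f 10 13 11
f 11 13 14
f 11 14 12
f 13 9 15
f 13 15 14
f 14 15 16
f 14 16 12
f 15 9 17
f 15 17 16
f 16 17 18
f 16 18 12
f 17 9 19
f 17 19 18
f 18 19 20
f 18 20 12
f 19 9 21
f 19 21 20
f 20 21 22
f 20 22 12
f 21 9 23
f 21 23 22
f 22 23 24
f 22 24 12
f 23 9 25
f 23 25 24
f 24 25 26
f 24 26 12
f 25 9 27
f 25 27 26
f 26 27 28
f 26 28 12
f 27 9 29
f 27 29 28
f 28 29 30
f 28 30 12
f 29 9 31
f 29 31 30
f 30 31 32
f 30 32 12
f 31 9 33
f 31 33 32
f 32 33 34
f 32 34 12
f 33 9 35
f 33 35 34
f 34 35 36
f 34 36 12
f 35 9 37
f 35 37 36
f 36 37 38
f 36 38 12
f 37 9 39
f 37 39 38
f 38 39 40
f 38 40 12
f 39 9 10
f 39 10 40
f 40 10 11
f 40 11 12



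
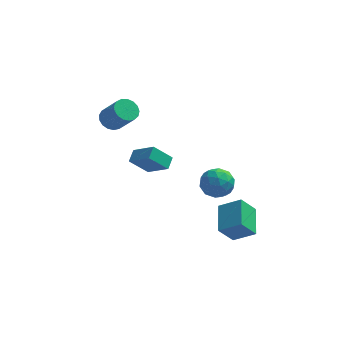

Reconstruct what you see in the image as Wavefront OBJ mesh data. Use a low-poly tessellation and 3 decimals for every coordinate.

v 3.022 -2.455 -0.201
v 4.211 -2.635 0.556
v 2.913 -0.763 0.373
v 4.102 -0.943 1.129
v 3.778 -2.037 -1.289
v 4.967 -2.217 -0.533
v 3.669 -0.345 -0.716
v 4.858 -0.525 0.041
v 2.152 -0.94 3.128
v 2.648 -0.609 2.353
v 3.092 -2.211 3.187
v 3.588 -1.88 2.412
v 3.654 -1.416 3.27
v 3.074 -0.63 3.233
v 2.666 -2.19 2.307
v 2.086 -1.404 2.27
v 2.966 -1.382 1.845
v 3.577 -0.903 2.441
v 2.163 -1.917 3.099
v 2.774 -1.438 3.695
v 2.318 -0.663 2.735
v 3.422 -2.157 2.805
v 3.461 -1.884 3.309
v 3.753 -1.69 2.853
v 2.568 -0.675 3.253
v 2.859 -0.48 2.797
v 3.451 -0.955 3.336
v 2.881 -2.34 2.743
v 3.172 -2.145 2.287
v 1.987 -1.13 2.687
v 2.279 -0.936 2.231
v 2.289 -1.865 2.204
v 2.796 -0.922 1.981
v 3.348 -1.67 2.016
v 2.807 -1.852 1.954
v 2.465 -1.39 1.933
v 3.155 -0.641 2.331
v 3.707 -1.389 2.366
v 3.746 -1.115 2.87
v 3.405 -0.653 2.849
v 3.342 -1.095 2.033
v 2.033 -1.431 3.174
v 2.585 -2.179 3.209
v 2.335 -2.167 2.691
v 1.994 -1.705 2.67
v 2.392 -1.15 3.524
v 2.944 -1.898 3.559
v 3.275 -1.43 3.607
v 2.933 -0.968 3.586
v 2.398 -1.725 3.507
v -3.25 4.233 3.154
v -2.726 4.79 3.07
v -1.806 4.125 4.402
v -2.33 3.567 4.486
v -2.968 4.932 3.309
v -2.048 4.267 4.641
v -3.275 4.914 3.512
v -2.355 4.249 4.844
v -3.576 4.74 3.633
v -2.656 4.074 4.965
v -3.803 4.449 3.644
v -2.883 3.784 4.976
v -3.903 4.109 3.543
v -2.983 3.444 4.875
v -3.853 3.797 3.353
v -2.933 3.132 4.685
v -3.665 3.585 3.118
v -2.745 2.92 4.449
v -3.382 3.522 2.89
v -2.462 2.856 4.222
v -3.069 3.621 2.723
v -2.149 2.955 4.055
v -2.797 3.86 2.655
v -1.877 3.195 3.987
v -2.629 4.185 2.701
v -1.709 3.519 4.033
v -2.603 4.52 2.851
v -1.683 3.855 4.183
v -2.031 1.672 1.714
v -0.878 0.974 2.613
v -1.865 2.403 2.069
v -0.711 1.706 2.968
v -1.049 1.954 0.672
v 0.105 1.257 1.571
v -0.882 2.686 1.027
v 0.271 1.988 1.926
f 2 4 1
f 5 2 1
f 1 4 3
f 3 5 1
f 2 8 4
f 6 2 5
f 6 8 2
f 4 8 3
f 7 5 3
f 3 8 7
f 7 6 5
f 8 6 7
f 9 46 25
f 46 20 49
f 25 49 14
f 46 49 25
f 9 25 21
f 25 14 26
f 21 26 10
f 25 26 21
f 9 21 30
f 21 10 31
f 30 31 16
f 21 31 30
f 9 30 42
f 30 16 45
f 42 45 19
f 30 45 42
f 9 42 46
f 42 19 50
f 46 50 20
f 42 50 46
f 10 26 37
f 26 14 40
f 37 40 18
f 26 40 37
f 14 49 27
f 49 20 48
f 27 48 13
f 49 48 27
f 20 50 47
f 50 19 43
f 47 43 11
f 50 43 47
f 19 45 44
f 45 16 32
f 44 32 15
f 45 32 44
f 16 31 36
f 31 10 33
f 36 33 17
f 31 33 36
f 12 38 24
f 38 18 39
f 24 39 13
f 38 39 24
f 12 24 22
f 24 13 23
f 22 23 11
f 24 23 22
f 12 22 29
f 22 11 28
f 29 28 15
f 22 28 29
f 12 29 34
f 29 15 35
f 34 35 17
f 29 35 34
f 12 34 38
f 34 17 41
f 38 41 18
f 34 41 38
f 13 39 27
f 39 18 40
f 27 40 14
f 39 40 27
f 11 23 47
f 23 13 48
f 47 48 20
f 23 48 47
f 15 28 44
f 28 11 43
f 44 43 19
f 28 43 44
f 17 35 36
f 35 15 32
f 36 32 16
f 35 32 36
f 18 41 37
f 41 17 33
f 37 33 10
f 41 33 37
f 52 51 55
f 52 55 53
f 53 55 56
f 53 56 54
f 55 51 57
f 55 57 56
f 56 57 58
f 56 58 54
f 57 51 59
f 57 59 58
f 58 59 60
f 58 60 54
f 59 51 61
f 59 61 60
f 60 61 62
f 60 62 54
f 61 51 63
f 61 63 62
f 62 63 64
f 62 64 54
f 63 51 65
f 63 65 64
f 64 65 66
f 64 66 54
f 65 51 67
f 65 67 66
f 66 67 68
f 66 68 54
f 67 51 69
f 67 69 68
f 68 69 70
f 68 70 54
f 69 51 71
f 69 71 70
f 70 71 72
f 70 72 54
f 71 51 73
f 71 73 72
f 72 73 74
f 72 74 54
f 73 51 75
f 73 75 74
f 74 75 76
f 74 76 54
f 75 51 77
f 75 77 76
f 76 77 78
f 76 78 54
f 77 51 52
f 77 52 78
f 78 52 53
f 78 53 54
f 80 82 79
f 83 80 79
f 79 82 81
f 81 83 79
f 80 86 82
f 84 80 83
f 84 86 80
f 82 86 81
f 85 83 81
f 81 86 85
f 85 84 83
f 86 84 85



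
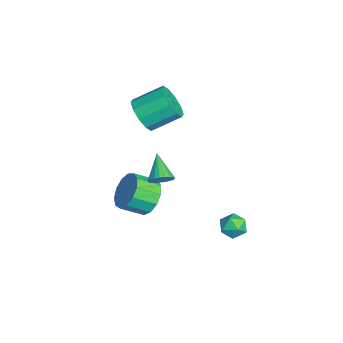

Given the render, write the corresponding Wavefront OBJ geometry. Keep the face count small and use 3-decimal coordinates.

v -0.194 -0.527 -2.153
v 0.588 -0.849 -2.793
v 0.695 -1.994 -2.087
v -0.086 -1.673 -1.447
v 0.848 -0.549 -2.347
v 0.956 -1.694 -1.64
v 0.778 -0.242 -1.839
v 0.885 -1.388 -1.133
v 0.399 -0.026 -1.431
v 0.506 -1.172 -0.725
v -0.168 0.031 -1.252
v -0.061 -1.115 -0.546
v -0.743 -0.089 -1.36
v -0.636 -1.235 -0.653
v -1.144 -0.349 -1.719
v -1.037 -1.494 -1.013
v -1.243 -0.664 -2.216
v -1.136 -1.81 -1.51
v -1.009 -0.937 -2.693
v -0.901 -2.082 -1.987
v -0.516 -1.079 -2.999
v -0.408 -2.224 -2.293
v 0.08 -1.046 -3.036
v 0.187 -2.192 -2.33
v 2.807 3.193 -0.886
v 3.393 3.654 -0.854
v 3.347 2.566 -1.766
v 3.933 3.027 -1.734
v 3.795 2.559 -1.169
v 3.461 2.946 -0.625
v 3.279 3.274 -1.995
v 2.945 3.661 -1.451
v 3.686 3.703 -1.539
v 4.004 3.261 -1.029
v 2.736 2.959 -1.591
v 3.054 2.517 -1.081
v -2.863 -0.67 1.842
v -2.417 -1.117 2.656
v -2.511 0.383 3.532
v -2.957 0.83 2.718
v -1.957 -0.874 2.289
v -2.052 0.626 3.165
v -1.844 -0.553 1.751
v -1.938 0.947 2.627
v -2.119 -0.277 1.248
v -2.213 1.224 2.124
v -2.679 -0.151 0.972
v -2.773 1.35 1.848
v -3.309 -0.223 1.028
v -3.403 1.277 1.904
v -3.768 -0.466 1.395
v -3.863 1.034 2.271
v -3.882 -0.787 1.933
v -3.976 0.713 2.809
v -3.607 -1.064 2.436
v -3.701 0.437 3.312
v -3.047 -1.19 2.712
v -3.141 0.311 3.588
v 1.201 -0.058 0.424
v 1.577 -0.178 0.94
v -0.061 -0.162 1.316
v 1.558 0.091 0.946
v 1.478 0.335 0.861
v 1.35 0.511 0.701
v 1.197 0.589 0.493
v 1.044 0.555 0.272
v 0.918 0.415 0.078
v 0.841 0.193 -0.056
v 0.827 -0.072 -0.108
v 0.877 -0.335 -0.067
v 0.984 -0.549 0.058
v 1.128 -0.679 0.247
v 1.284 -0.701 0.466
v 1.427 -0.612 0.677
v 1.53 -0.427 0.845
f 2 1 5
f 2 5 3
f 3 5 6
f 3 6 4
f 5 1 7
f 5 7 6
f 6 7 8
f 6 8 4
f 7 1 9
f 7 9 8
f 8 9 10
f 8 10 4
f 9 1 11
f 9 11 10
f 10 11 12
f 10 12 4
f 11 1 13
f 11 13 12
f 12 13 14
f 12 14 4
f 13 1 15
f 13 15 14
f 14 15 16
f 14 16 4
f 15 1 17
f 15 17 16
f 16 17 18
f 16 18 4
f 17 1 19
f 17 19 18
f 18 19 20
f 18 20 4
f 19 1 21
f 19 21 20
f 20 21 22
f 20 22 4
f 21 1 23
f 21 23 22
f 22 23 24
f 22 24 4
f 23 1 2
f 23 2 24
f 24 2 3
f 24 3 4
f 25 36 30
f 25 30 26
f 25 26 32
f 25 32 35
f 25 35 36
f 26 30 34
f 30 36 29
f 36 35 27
f 35 32 31
f 32 26 33
f 28 34 29
f 28 29 27
f 28 27 31
f 28 31 33
f 28 33 34
f 29 34 30
f 27 29 36
f 31 27 35
f 33 31 32
f 34 33 26
f 38 37 41
f 38 41 39
f 39 41 42
f 39 42 40
f 41 37 43
f 41 43 42
f 42 43 44
f 42 44 40
f 43 37 45
f 43 45 44
f 44 45 46
f 44 46 40
f 45 37 47
f 45 47 46
f 46 47 48
f 46 48 40
f 47 37 49
f 47 49 48
f 48 49 50
f 48 50 40
f 49 37 51
f 49 51 50
f 50 51 52
f 50 52 40
f 51 37 53
f 51 53 52
f 52 53 54
f 52 54 40
f 53 37 55
f 53 55 54
f 54 55 56
f 54 56 40
f 55 37 57
f 55 57 56
f 56 57 58
f 56 58 40
f 57 37 38
f 57 38 58
f 58 38 39
f 58 39 40
f 60 59 62
f 60 62 61
f 62 59 63
f 62 63 61
f 63 59 64
f 63 64 61
f 64 59 65
f 64 65 61
f 65 59 66
f 65 66 61
f 66 59 67
f 66 67 61
f 67 59 68
f 67 68 61
f 68 59 69
f 68 69 61
f 69 59 70
f 69 70 61
f 70 59 71
f 70 71 61
f 71 59 72
f 71 72 61
f 72 59 73
f 72 73 61
f 73 59 74
f 73 74 61
f 74 59 75
f 74 75 61
f 75 59 60
f 75 60 61



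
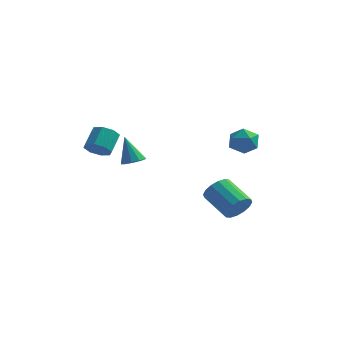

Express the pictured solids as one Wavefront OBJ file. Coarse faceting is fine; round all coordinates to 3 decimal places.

v 3.486 0.576 -2.857
v 3.903 1.217 -2.622
v 2.531 1.805 -1.789
v 2.114 1.164 -2.023
v 3.732 1.327 -2.982
v 2.359 1.915 -2.149
v 3.494 1.236 -3.309
v 2.122 1.824 -2.476
v 3.255 0.968 -3.515
v 1.882 1.556 -2.681
v 3.077 0.595 -3.544
v 1.705 1.183 -2.711
v 3.009 0.217 -3.389
v 1.637 0.805 -2.556
v 3.069 -0.065 -3.091
v 1.697 0.523 -2.258
v 3.241 -0.175 -2.731
v 1.868 0.413 -1.898
v 3.478 -0.084 -2.404
v 2.106 0.504 -1.571
v 3.718 0.184 -2.199
v 2.345 0.772 -1.365
v 3.895 0.557 -2.169
v 2.523 1.145 -1.336
v 3.963 0.935 -2.324
v 2.591 1.523 -1.491
v -3.269 -0.595 0.254
v -2.708 -0.888 0.598
v -2.73 0.023 1.41
v -3.291 0.315 1.066
v -2.553 -0.534 0.205
v -2.575 0.377 1.017
v -2.817 -0.216 -0.159
v -2.84 0.695 0.652
v -3.346 -0.12 -0.281
v -3.369 0.791 0.53
v -3.83 -0.303 -0.09
v -3.852 0.608 0.722
v -3.985 -0.657 0.303
v -4.007 0.254 1.115
v -3.72 -0.975 0.668
v -3.743 -0.064 1.479
v -3.191 -1.071 0.79
v -3.214 -0.16 1.601
v 3.099 3.423 0.278
v 3.521 2.697 0.325
v 2.059 2.863 0.955
v 2.481 2.137 1.002
v 2.745 2.806 1.438
v 3.388 3.152 1.02
v 2.192 2.408 0.26
v 2.835 2.754 -0.158
v 2.96 2.07 0.314
v 3.302 2.315 1.042
v 2.278 3.245 0.238
v 2.62 3.49 0.966
v -3.048 2.757 -1.61
v -2.437 2.808 -1.396
v -3.592 2.883 -0.09
v -2.572 3.178 -1.475
v -2.889 3.388 -1.605
v -3.267 3.356 -1.738
v -3.561 3.096 -1.822
v -3.66 2.707 -1.825
v -3.525 2.337 -1.746
v -3.208 2.127 -1.616
v -2.83 2.159 -1.483
v -2.535 2.419 -1.399
f 2 1 5
f 2 5 3
f 3 5 6
f 3 6 4
f 5 1 7
f 5 7 6
f 6 7 8
f 6 8 4
f 7 1 9
f 7 9 8
f 8 9 10
f 8 10 4
f 9 1 11
f 9 11 10
f 10 11 12
f 10 12 4
f 11 1 13
f 11 13 12
f 12 13 14
f 12 14 4
f 13 1 15
f 13 15 14
f 14 15 16
f 14 16 4
f 15 1 17
f 15 17 16
f 16 17 18
f 16 18 4
f 17 1 19
f 17 19 18
f 18 19 20
f 18 20 4
f 19 1 21
f 19 21 20
f 20 21 22
f 20 22 4
f 21 1 23
f 21 23 22
f 22 23 24
f 22 24 4
f 23 1 25
f 23 25 24
f 24 25 26
f 24 26 4
f 25 1 2
f 25 2 26
f 26 2 3
f 26 3 4
f 28 27 31
f 28 31 29
f 29 31 32
f 29 32 30
f 31 27 33
f 31 33 32
f 32 33 34
f 32 34 30
f 33 27 35
f 33 35 34
f 34 35 36
f 34 36 30
f 35 27 37
f 35 37 36
f 36 37 38
f 36 38 30
f 37 27 39
f 37 39 38
f 38 39 40
f 38 40 30
f 39 27 41
f 39 41 40
f 40 41 42
f 40 42 30
f 41 27 43
f 41 43 42
f 42 43 44
f 42 44 30
f 43 27 28
f 43 28 44
f 44 28 29
f 44 29 30
f 45 56 50
f 45 50 46
f 45 46 52
f 45 52 55
f 45 55 56
f 46 50 54
f 50 56 49
f 56 55 47
f 55 52 51
f 52 46 53
f 48 54 49
f 48 49 47
f 48 47 51
f 48 51 53
f 48 53 54
f 49 54 50
f 47 49 56
f 51 47 55
f 53 51 52
f 54 53 46
f 58 57 60
f 58 60 59
f 60 57 61
f 60 61 59
f 61 57 62
f 61 62 59
f 62 57 63
f 62 63 59
f 63 57 64
f 63 64 59
f 64 57 65
f 64 65 59
f 65 57 66
f 65 66 59
f 66 57 67
f 66 67 59
f 67 57 68
f 67 68 59
f 68 57 58
f 68 58 59



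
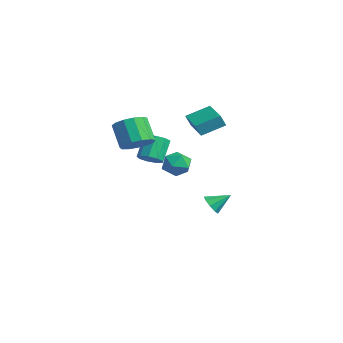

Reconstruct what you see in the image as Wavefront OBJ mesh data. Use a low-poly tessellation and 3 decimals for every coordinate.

v 1.293 -0.071 0.433
v 1.941 -0.375 1.003
v 0.299 -0.945 1.097
v 0.947 -1.249 1.667
v 0.651 -0.386 1.73
v 1.265 0.154 1.32
v 0.975 -1.474 0.78
v 1.589 -0.934 0.37
v 1.744 -1.243 1.217
v 1.544 -0.57 1.804
v 0.696 -0.75 0.296
v 0.496 -0.077 0.883
v -3.299 2.502 1.91
v -3.309 2.148 2.683
v -3.009 3.913 2.56
v -3.019 3.559 3.333
v -1.461 2.181 1.787
v -1.471 1.827 2.56
v -1.171 3.592 2.437
v -1.181 3.238 3.21
v -2.409 3.347 -4.212
v -1.832 2.948 -3.977
v -1.991 4.393 -3.468
v -1.709 3.199 -4.399
v -1.913 3.519 -4.733
v -2.349 3.759 -4.824
v -2.814 3.806 -4.629
v -3.089 3.638 -4.238
v -3.046 3.335 -3.836
v -2.706 3.037 -3.609
v -2.226 2.884 -3.665
v 0.174 -2.505 2.507
v 0.883 -2.08 3.051
v -0.125 -2.07 4.357
v -0.834 -2.495 3.813
v 0.591 -1.664 2.822
v -0.418 -1.654 4.128
v 0.166 -1.515 2.493
v -0.843 -1.505 3.799
v -0.257 -1.681 2.168
v -1.265 -1.671 3.474
v -0.542 -2.108 1.951
v -1.55 -2.098 3.257
v -0.6 -2.661 1.91
v -1.609 -2.651 3.217
v -0.413 -3.165 2.059
v -1.421 -3.155 3.365
v -0.039 -3.459 2.35
v -1.047 -3.449 3.656
v 0.403 -3.45 2.691
v -0.605 -3.44 3.997
v 0.772 -3.142 2.973
v -0.236 -3.132 4.279
v 0.951 -2.631 3.107
v -0.057 -2.621 4.414
v -2.94 -0.239 -0.134
v -2.225 -0.126 0.158
v -2.845 0.631 1.385
v -3.56 0.519 1.094
v -2.359 0.281 -0.161
v -2.979 1.038 1.067
v -2.764 0.444 -0.466
v -3.384 1.202 0.761
v -3.252 0.289 -0.617
v -3.872 1.046 0.611
v -3.594 -0.114 -0.541
v -4.213 0.644 0.687
v -3.63 -0.575 -0.275
v -4.25 0.183 0.953
v -3.343 -0.879 0.058
v -3.963 -0.121 1.285
v -2.868 -0.883 0.3
v -3.488 -0.125 1.528
v -2.427 -0.586 0.34
v -3.046 0.172 1.567
f 1 12 6
f 1 6 2
f 1 2 8
f 1 8 11
f 1 11 12
f 2 6 10
f 6 12 5
f 12 11 3
f 11 8 7
f 8 2 9
f 4 10 5
f 4 5 3
f 4 3 7
f 4 7 9
f 4 9 10
f 5 10 6
f 3 5 12
f 7 3 11
f 9 7 8
f 10 9 2
f 14 16 13
f 17 14 13
f 13 16 15
f 15 17 13
f 14 20 16
f 18 14 17
f 18 20 14
f 16 20 15
f 19 17 15
f 15 20 19
f 19 18 17
f 20 18 19
f 22 21 24
f 22 24 23
f 24 21 25
f 24 25 23
f 25 21 26
f 25 26 23
f 26 21 27
f 26 27 23
f 27 21 28
f 27 28 23
f 28 21 29
f 28 29 23
f 29 21 30
f 29 30 23
f 30 21 31
f 30 31 23
f 31 21 22
f 31 22 23
f 33 32 36
f 33 36 34
f 34 36 37
f 34 37 35
f 36 32 38
f 36 38 37
f 37 38 39
f 37 39 35
f 38 32 40
f 38 40 39
f 39 40 41
f 39 41 35
f 40 32 42
f 40 42 41
f 41 42 43
f 41 43 35
f 42 32 44
f 42 44 43
f 43 44 45
f 43 45 35
f 44 32 46
f 44 46 45
f 45 46 47
f 45 47 35
f 46 32 48
f 46 48 47
f 47 48 49
f 47 49 35
f 48 32 50
f 48 50 49
f 49 50 51
f 49 51 35
f 50 32 52
f 50 52 51
f 51 52 53
f 51 53 35
f 52 32 54
f 52 54 53
f 53 54 55
f 53 55 35
f 54 32 33
f 54 33 55
f 55 33 34
f 55 34 35
f 57 56 60
f 57 60 58
f 58 60 61
f 58 61 59
f 60 56 62
f 60 62 61
f 61 62 63
f 61 63 59
f 62 56 64
f 62 64 63
f 63 64 65
f 63 65 59
f 64 56 66
f 64 66 65
f 65 66 67
f 65 67 59
f 66 56 68
f 66 68 67
f 67 68 69
f 67 69 59
f 68 56 70
f 68 70 69
f 69 70 71
f 69 71 59
f 70 56 72
f 70 72 71
f 71 72 73
f 71 73 59
f 72 56 74
f 72 74 73
f 73 74 75
f 73 75 59
f 74 56 57
f 74 57 75
f 75 57 58
f 75 58 59



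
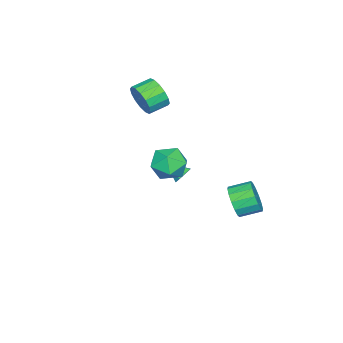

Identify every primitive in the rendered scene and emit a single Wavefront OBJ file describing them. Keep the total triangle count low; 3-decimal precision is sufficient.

v 3.065 2.373 3.456
v 3.979 2.782 3.922
v 3.881 0.798 3.238
v 4.795 1.207 3.704
v 3.89 1.041 4.315
v 3.386 2.014 4.45
v 4.474 1.566 2.71
v 3.97 2.539 2.845
v 4.849 2.283 3.461
v 4.488 1.959 4.453
v 3.372 1.621 2.707
v 3.011 1.297 3.699
v -1.095 3.19 -2.128
v -0.691 3.704 -2.91
v -1.261 4.784 -2.495
v -1.665 4.27 -1.712
v -1.155 3.527 -3.088
v -1.726 4.607 -2.673
v -1.604 3.26 -3.009
v -2.174 4.34 -2.594
v -1.916 2.974 -2.693
v -2.486 4.054 -2.278
v -2.008 2.746 -2.226
v -2.578 3.826 -1.811
v -1.855 2.637 -1.732
v -2.425 3.717 -1.317
v -1.499 2.676 -1.345
v -2.069 3.756 -0.93
v -1.034 2.853 -1.167
v -1.605 3.933 -0.752
v -0.586 3.12 -1.246
v -1.156 4.2 -0.831
v -0.274 3.406 -1.562
v -0.844 4.486 -1.147
v -0.182 3.634 -2.029
v -0.752 4.714 -1.614
v -0.335 3.743 -2.523
v -0.905 4.823 -2.108
v -2.3 -2.826 3.487
v -1.814 -2.569 4.358
v -2.754 -1.898 4.684
v -3.24 -2.154 3.813
v -1.671 -2.196 4.005
v -2.61 -1.525 4.331
v -1.696 -1.992 3.513
v -2.635 -1.321 3.839
v -1.883 -2.011 3.014
v -2.822 -1.34 3.34
v -2.182 -2.249 2.642
v -3.121 -1.578 2.968
v -2.512 -2.641 2.496
v -3.452 -1.97 2.822
v -2.786 -3.082 2.616
v -3.726 -2.411 2.942
v -2.93 -3.455 2.969
v -3.869 -2.784 3.295
v -2.905 -3.659 3.461
v -3.844 -2.988 3.787
v -2.718 -3.64 3.96
v -3.657 -2.969 4.286
v -2.419 -3.402 4.332
v -3.358 -2.731 4.658
v -2.088 -3.01 4.478
v -3.028 -2.339 4.804
v 1.644 1.522 1.184
v 1.953 1.789 1.623
v 1.596 0.538 1.816
v 1.499 1.842 1.67
v 1.13 1.707 1.433
v 1.062 1.463 1.049
v 1.334 1.254 0.745
v 1.788 1.202 0.697
v 2.157 1.337 0.935
v 2.226 1.58 1.318
f 1 12 6
f 1 6 2
f 1 2 8
f 1 8 11
f 1 11 12
f 2 6 10
f 6 12 5
f 12 11 3
f 11 8 7
f 8 2 9
f 4 10 5
f 4 5 3
f 4 3 7
f 4 7 9
f 4 9 10
f 5 10 6
f 3 5 12
f 7 3 11
f 9 7 8
f 10 9 2
f 14 13 17
f 14 17 15
f 15 17 18
f 15 18 16
f 17 13 19
f 17 19 18
f 18 19 20
f 18 20 16
f 19 13 21
f 19 21 20
f 20 21 22
f 20 22 16
f 21 13 23
f 21 23 22
f 22 23 24
f 22 24 16
f 23 13 25
f 23 25 24
f 24 25 26
f 24 26 16
f 25 13 27
f 25 27 26
f 26 27 28
f 26 28 16
f 27 13 29
f 27 29 28
f 28 29 30
f 28 30 16
f 29 13 31
f 29 31 30
f 30 31 32
f 30 32 16
f 31 13 33
f 31 33 32
f 32 33 34
f 32 34 16
f 33 13 35
f 33 35 34
f 34 35 36
f 34 36 16
f 35 13 37
f 35 37 36
f 36 37 38
f 36 38 16
f 37 13 14
f 37 14 38
f 38 14 15
f 38 15 16
f 40 39 43
f 40 43 41
f 41 43 44
f 41 44 42
f 43 39 45
f 43 45 44
f 44 45 46
f 44 46 42
f 45 39 47
f 45 47 46
f 46 47 48
f 46 48 42
f 47 39 49
f 47 49 48
f 48 49 50
f 48 50 42
f 49 39 51
f 49 51 50
f 50 51 52
f 50 52 42
f 51 39 53
f 51 53 52
f 52 53 54
f 52 54 42
f 53 39 55
f 53 55 54
f 54 55 56
f 54 56 42
f 55 39 57
f 55 57 56
f 56 57 58
f 56 58 42
f 57 39 59
f 57 59 58
f 58 59 60
f 58 60 42
f 59 39 61
f 59 61 60
f 60 61 62
f 60 62 42
f 61 39 63
f 61 63 62
f 62 63 64
f 62 64 42
f 63 39 40
f 63 40 64
f 64 40 41
f 64 41 42
f 66 65 68
f 66 68 67
f 68 65 69
f 68 69 67
f 69 65 70
f 69 70 67
f 70 65 71
f 70 71 67
f 71 65 72
f 71 72 67
f 72 65 73
f 72 73 67
f 73 65 74
f 73 74 67
f 74 65 66
f 74 66 67



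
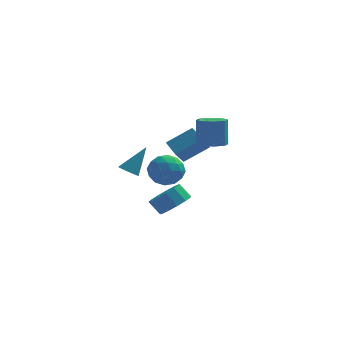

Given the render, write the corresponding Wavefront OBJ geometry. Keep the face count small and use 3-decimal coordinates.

v 2.099 -3.924 2.545
v 2.926 -3.78 2.528
v 2.889 -3.373 4.158
v 2.061 -3.516 4.175
v 2.582 -3.255 2.389
v 2.545 -2.848 4.019
v 1.955 -3.121 2.342
v 1.918 -2.714 3.971
v 1.412 -3.458 2.413
v 1.375 -3.051 4.043
v 1.271 -4.067 2.562
v 1.234 -3.66 4.192
v 1.615 -4.592 2.701
v 1.578 -4.185 4.331
v 2.242 -4.726 2.749
v 2.205 -4.319 4.378
v 2.785 -4.389 2.677
v 2.748 -3.982 4.307
v -0.092 -0.01 -3.989
v 0.741 -0.061 -3.304
v 0.085 0.199 -2.486
v -0.748 0.25 -3.171
v 0.719 0.513 -3.504
v 0.063 0.773 -2.687
v 0.439 0.921 -3.859
v -0.217 1.181 -3.041
v -0.009 1.033 -4.254
v -0.665 1.294 -3.437
v -0.484 0.814 -4.566
v -1.14 1.075 -3.748
v -0.834 0.334 -4.694
v -1.49 0.594 -3.876
v -0.949 -0.256 -4.598
v -1.605 0.004 -3.781
v -0.792 -0.768 -4.309
v -1.448 -0.508 -3.491
v -0.412 -1.039 -3.918
v -1.068 -0.779 -3.1
v 0.069 -0.984 -3.55
v -0.587 -0.723 -2.732
v 0.499 -0.619 -3.321
v -0.157 -0.359 -2.503
v 1.442 -1.801 1.947
v 0.86 -0.807 2.378
v 0.042 -2.2 0.976
v -0.54 -1.206 1.408
v 1.84 -1.214 1.132
v 1.258 -0.22 1.564
v 0.44 -1.613 0.162
v -0.142 -0.619 0.593
v -1.49 -0 -0.661
v -0.634 0.647 -1
v -0.546 -1.487 -1.12
v 0.31 -0.84 -1.459
v 0.058 -0.912 -0.365
v -0.525 0.007 -0.081
v -0.655 -0.847 -2.039
v -1.238 0.072 -1.755
v -0.118 0.124 -1.851
v 0.322 0.084 -0.817
v -1.502 -0.924 -1.303
v -1.062 -0.964 -0.269
v -1.145 0.454 -0.79
v -0.035 -1.294 -1.33
v -0.183 -1.337 -0.687
v 0.32 -0.956 -0.886
v -1.081 0.078 -0.25
v -0.578 0.458 -0.449
v -0.171 -0.458 -0.076
v -0.602 -1.298 -1.671
v -0.099 -0.918 -1.87
v -1.5 0.116 -1.234
v -0.997 0.497 -1.433
v -1.009 -0.382 -2.044
v -0.339 0.527 -1.49
v 0.216 -0.347 -1.76
v -0.351 -0.351 -2.101
v -0.694 0.189 -1.934
v -0.08 0.503 -0.882
v 0.475 -0.371 -1.152
v 0.327 -0.413 -0.509
v -0.016 0.127 -0.342
v 0.223 0.196 -1.382
v -1.655 -0.469 -0.968
v -1.1 -1.343 -1.238
v -1.164 -0.967 -1.778
v -1.507 -0.427 -1.611
v -1.396 -0.493 -0.36
v -0.841 -1.367 -0.63
v -0.486 -1.029 -0.186
v -0.829 -0.489 -0.019
v -1.403 -1.036 -0.738
v -2.279 -4.338 0.59
v -1.947 -3.97 0.219
v -1.401 -3.622 2.09
v -2.235 -3.791 0.303
v -2.538 -3.786 0.478
v -2.758 -3.957 0.688
v -2.826 -4.248 0.868
v -2.721 -4.569 0.959
v -2.476 -4.816 0.934
v -2.168 -4.912 0.799
v -1.896 -4.825 0.598
v -1.745 -4.584 0.395
v -1.764 -4.265 0.253
f 2 1 5
f 2 5 3
f 3 5 6
f 3 6 4
f 5 1 7
f 5 7 6
f 6 7 8
f 6 8 4
f 7 1 9
f 7 9 8
f 8 9 10
f 8 10 4
f 9 1 11
f 9 11 10
f 10 11 12
f 10 12 4
f 11 1 13
f 11 13 12
f 12 13 14
f 12 14 4
f 13 1 15
f 13 15 14
f 14 15 16
f 14 16 4
f 15 1 17
f 15 17 16
f 16 17 18
f 16 18 4
f 17 1 2
f 17 2 18
f 18 2 3
f 18 3 4
f 20 19 23
f 20 23 21
f 21 23 24
f 21 24 22
f 23 19 25
f 23 25 24
f 24 25 26
f 24 26 22
f 25 19 27
f 25 27 26
f 26 27 28
f 26 28 22
f 27 19 29
f 27 29 28
f 28 29 30
f 28 30 22
f 29 19 31
f 29 31 30
f 30 31 32
f 30 32 22
f 31 19 33
f 31 33 32
f 32 33 34
f 32 34 22
f 33 19 35
f 33 35 34
f 34 35 36
f 34 36 22
f 35 19 37
f 35 37 36
f 36 37 38
f 36 38 22
f 37 19 39
f 37 39 38
f 38 39 40
f 38 40 22
f 39 19 41
f 39 41 40
f 40 41 42
f 40 42 22
f 41 19 20
f 41 20 42
f 42 20 21
f 42 21 22
f 44 46 43
f 47 44 43
f 43 46 45
f 45 47 43
f 44 50 46
f 48 44 47
f 48 50 44
f 46 50 45
f 49 47 45
f 45 50 49
f 49 48 47
f 50 48 49
f 51 88 67
f 88 62 91
f 67 91 56
f 88 91 67
f 51 67 63
f 67 56 68
f 63 68 52
f 67 68 63
f 51 63 72
f 63 52 73
f 72 73 58
f 63 73 72
f 51 72 84
f 72 58 87
f 84 87 61
f 72 87 84
f 51 84 88
f 84 61 92
f 88 92 62
f 84 92 88
f 52 68 79
f 68 56 82
f 79 82 60
f 68 82 79
f 56 91 69
f 91 62 90
f 69 90 55
f 91 90 69
f 62 92 89
f 92 61 85
f 89 85 53
f 92 85 89
f 61 87 86
f 87 58 74
f 86 74 57
f 87 74 86
f 58 73 78
f 73 52 75
f 78 75 59
f 73 75 78
f 54 80 66
f 80 60 81
f 66 81 55
f 80 81 66
f 54 66 64
f 66 55 65
f 64 65 53
f 66 65 64
f 54 64 71
f 64 53 70
f 71 70 57
f 64 70 71
f 54 71 76
f 71 57 77
f 76 77 59
f 71 77 76
f 54 76 80
f 76 59 83
f 80 83 60
f 76 83 80
f 55 81 69
f 81 60 82
f 69 82 56
f 81 82 69
f 53 65 89
f 65 55 90
f 89 90 62
f 65 90 89
f 57 70 86
f 70 53 85
f 86 85 61
f 70 85 86
f 59 77 78
f 77 57 74
f 78 74 58
f 77 74 78
f 60 83 79
f 83 59 75
f 79 75 52
f 83 75 79
f 94 93 96
f 94 96 95
f 96 93 97
f 96 97 95
f 97 93 98
f 97 98 95
f 98 93 99
f 98 99 95
f 99 93 100
f 99 100 95
f 100 93 101
f 100 101 95
f 101 93 102
f 101 102 95
f 102 93 103
f 102 103 95
f 103 93 104
f 103 104 95
f 104 93 105
f 104 105 95
f 105 93 94
f 105 94 95

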